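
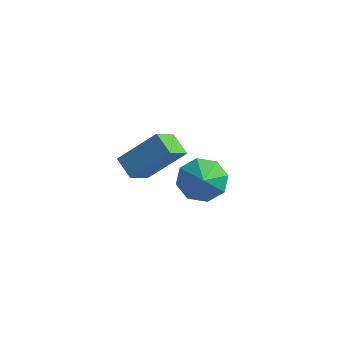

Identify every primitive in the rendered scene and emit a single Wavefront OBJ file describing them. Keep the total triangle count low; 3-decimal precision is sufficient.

v -4.041 -1.692 -0.138
v -3.999 -2.672 0.518
v -3.042 -0.843 1.066
v -3 -1.823 1.722
v -3.28 -1.957 -0.582
v -3.238 -2.937 0.074
v -2.281 -1.108 0.622
v -2.239 -2.088 1.278
v -3.697 1.704 -3.275
v -3.036 2.372 -3.14
v -3.143 1.016 -2.585
v -3.579 2.417 -2.659
v -4.192 2.044 -2.539
v -4.514 1.471 -2.85
v -4.358 1.035 -3.41
v -3.814 0.99 -3.891
v -3.202 1.363 -4.011
v -2.879 1.936 -3.7
f 2 4 1
f 5 2 1
f 1 4 3
f 3 5 1
f 2 8 4
f 6 2 5
f 6 8 2
f 4 8 3
f 7 5 3
f 3 8 7
f 7 6 5
f 8 6 7
f 10 9 12
f 10 12 11
f 12 9 13
f 12 13 11
f 13 9 14
f 13 14 11
f 14 9 15
f 14 15 11
f 15 9 16
f 15 16 11
f 16 9 17
f 16 17 11
f 17 9 18
f 17 18 11
f 18 9 10
f 18 10 11



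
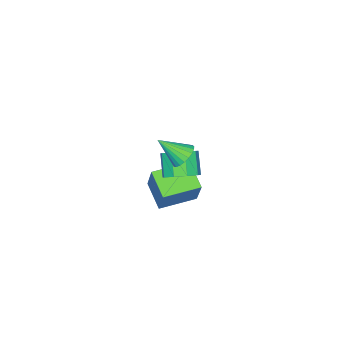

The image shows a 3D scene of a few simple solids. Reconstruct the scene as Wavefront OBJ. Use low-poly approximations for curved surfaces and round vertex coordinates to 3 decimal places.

v -1.486 1.109 -1.282
v -0.751 1.236 -0.796
v -1.34 0.638 0.249
v -2.074 0.511 -0.238
v -1.126 1.712 -0.735
v -1.715 1.113 0.31
v -1.67 1.905 -0.93
v -2.258 1.307 0.115
v -2.127 1.727 -1.29
v -2.715 1.128 -0.245
v -2.284 1.259 -1.646
v -2.872 0.66 -0.601
v -2.068 0.721 -1.832
v -2.656 0.123 -0.788
v -1.579 0.365 -1.761
v -2.168 -0.233 -0.717
v -1.047 0.357 -1.466
v -1.635 -0.241 -0.421
v -0.72 0.701 -1.085
v -1.308 0.103 -0.04
v -4.269 -0.836 -3.858
v -3.554 -0.012 -2.134
v -3.63 0.357 -4.693
v -2.915 1.181 -2.969
v -2.645 -1.841 -4.051
v -1.93 -1.017 -2.327
v -2.006 -0.648 -4.886
v -1.291 0.176 -3.162
v 0.167 2.509 1.845
v 0.695 2.377 1.39
v 0.753 1.511 2.815
v 0.806 2.598 1.55
v 0.807 2.804 1.762
v 0.697 2.959 1.988
v 0.495 3.036 2.189
v 0.237 3.022 2.331
v -0.034 2.919 2.389
v -0.27 2.746 2.353
v -0.43 2.531 2.229
v -0.488 2.313 2.039
v -0.432 2.128 1.815
v -0.273 2.01 1.597
v -0.037 1.978 1.421
v 0.233 2.037 1.319
v 0.492 2.179 1.308
f 2 1 5
f 2 5 3
f 3 5 6
f 3 6 4
f 5 1 7
f 5 7 6
f 6 7 8
f 6 8 4
f 7 1 9
f 7 9 8
f 8 9 10
f 8 10 4
f 9 1 11
f 9 11 10
f 10 11 12
f 10 12 4
f 11 1 13
f 11 13 12
f 12 13 14
f 12 14 4
f 13 1 15
f 13 15 14
f 14 15 16
f 14 16 4
f 15 1 17
f 15 17 16
f 16 17 18
f 16 18 4
f 17 1 19
f 17 19 18
f 18 19 20
f 18 20 4
f 19 1 2
f 19 2 20
f 20 2 3
f 20 3 4
f 22 24 21
f 25 22 21
f 21 24 23
f 23 25 21
f 22 28 24
f 26 22 25
f 26 28 22
f 24 28 23
f 27 25 23
f 23 28 27
f 27 26 25
f 28 26 27
f 30 29 32
f 30 32 31
f 32 29 33
f 32 33 31
f 33 29 34
f 33 34 31
f 34 29 35
f 34 35 31
f 35 29 36
f 35 36 31
f 36 29 37
f 36 37 31
f 37 29 38
f 37 38 31
f 38 29 39
f 38 39 31
f 39 29 40
f 39 40 31
f 40 29 41
f 40 41 31
f 41 29 42
f 41 42 31
f 42 29 43
f 42 43 31
f 43 29 44
f 43 44 31
f 44 29 45
f 44 45 31
f 45 29 30
f 45 30 31



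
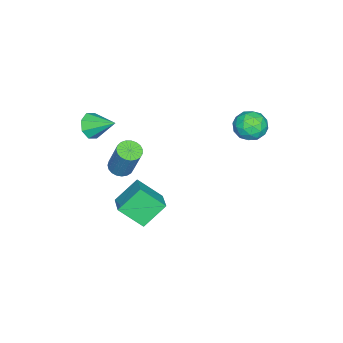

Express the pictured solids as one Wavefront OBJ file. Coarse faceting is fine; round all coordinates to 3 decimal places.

v 3.099 -2.887 -0.977
v 3.67 -2.578 -1.238
v 4.172 -1.824 0.756
v 3.601 -2.133 1.017
v 3.47 -2.369 -1.266
v 3.972 -1.615 0.727
v 3.205 -2.249 -1.245
v 3.708 -1.495 0.749
v 2.922 -2.24 -1.177
v 3.425 -1.486 0.816
v 2.67 -2.343 -1.075
v 3.172 -1.588 0.919
v 2.492 -2.54 -0.955
v 2.994 -1.785 1.038
v 2.418 -2.796 -0.84
v 2.921 -2.042 1.154
v 2.463 -3.069 -0.748
v 2.965 -2.315 1.246
v 2.617 -3.31 -0.695
v 3.12 -2.556 1.298
v 2.855 -3.478 -0.692
v 3.357 -2.724 1.302
v 3.135 -3.544 -0.737
v 3.637 -2.79 1.256
v 3.408 -3.496 -0.824
v 3.911 -2.742 1.169
v 3.628 -3.343 -0.938
v 4.131 -2.589 1.056
v 3.757 -3.111 -1.058
v 4.259 -2.357 0.936
v 3.772 -2.841 -1.164
v 4.274 -2.086 0.83
v -0.353 3.588 2.729
v 0.007 4.129 1.984
v 0.633 2.391 2.336
v 0.993 2.932 1.591
v 1.183 3.19 2.526
v 0.574 3.93 2.769
v 0.066 2.59 1.551
v -0.543 3.33 1.794
v 0.266 3.512 1.256
v 0.956 3.883 1.858
v -0.316 2.637 2.462
v 0.374 3.008 3.064
v -0.259 3.963 2.391
v 0.899 2.557 1.929
v 1.011 2.709 2.479
v 1.223 3.026 2.041
v 0.074 3.847 2.852
v 0.285 4.164 2.414
v 0.976 3.613 2.733
v 0.355 2.356 1.906
v 0.566 2.673 1.468
v -0.583 3.494 2.279
v -0.371 3.811 1.841
v -0.336 2.907 1.587
v 0.104 3.919 1.525
v 0.683 3.215 1.294
v 0.139 3.014 1.271
v -0.219 3.449 1.414
v 0.51 4.137 1.879
v 1.089 3.433 1.648
v 1.201 3.585 2.198
v 0.843 4.02 2.34
v 0.662 3.774 1.451
v -0.449 3.087 2.672
v 0.13 2.383 2.441
v -0.203 2.5 1.98
v -0.561 2.935 2.122
v -0.043 3.305 3.026
v 0.536 2.601 2.795
v 0.859 3.071 2.906
v 0.501 3.506 3.049
v -0.022 2.746 2.869
v 3.635 -4.235 2.378
v 3.862 -3.855 1.652
v 3.785 -2.825 3.162
v 3.219 -3.841 1.75
v 2.82 -4.058 2.215
v 2.898 -4.378 2.776
v 3.408 -4.615 3.103
v 4.051 -4.628 3.006
v 4.451 -4.412 2.54
v 4.372 -4.091 1.979
v 1.64 -1.125 -4.151
v 1.93 -2.469 -2.943
v 2.918 -0.391 -3.641
v 3.208 -1.734 -2.432
v 2.632 -2.006 -5.368
v 2.922 -3.349 -4.159
v 3.91 -1.271 -4.857
v 4.2 -2.615 -3.649
f 2 1 5
f 2 5 3
f 3 5 6
f 3 6 4
f 5 1 7
f 5 7 6
f 6 7 8
f 6 8 4
f 7 1 9
f 7 9 8
f 8 9 10
f 8 10 4
f 9 1 11
f 9 11 10
f 10 11 12
f 10 12 4
f 11 1 13
f 11 13 12
f 12 13 14
f 12 14 4
f 13 1 15
f 13 15 14
f 14 15 16
f 14 16 4
f 15 1 17
f 15 17 16
f 16 17 18
f 16 18 4
f 17 1 19
f 17 19 18
f 18 19 20
f 18 20 4
f 19 1 21
f 19 21 20
f 20 21 22
f 20 22 4
f 21 1 23
f 21 23 22
f 22 23 24
f 22 24 4
f 23 1 25
f 23 25 24
f 24 25 26
f 24 26 4
f 25 1 27
f 25 27 26
f 26 27 28
f 26 28 4
f 27 1 29
f 27 29 28
f 28 29 30
f 28 30 4
f 29 1 31
f 29 31 30
f 30 31 32
f 30 32 4
f 31 1 2
f 31 2 32
f 32 2 3
f 32 3 4
f 33 70 49
f 70 44 73
f 49 73 38
f 70 73 49
f 33 49 45
f 49 38 50
f 45 50 34
f 49 50 45
f 33 45 54
f 45 34 55
f 54 55 40
f 45 55 54
f 33 54 66
f 54 40 69
f 66 69 43
f 54 69 66
f 33 66 70
f 66 43 74
f 70 74 44
f 66 74 70
f 34 50 61
f 50 38 64
f 61 64 42
f 50 64 61
f 38 73 51
f 73 44 72
f 51 72 37
f 73 72 51
f 44 74 71
f 74 43 67
f 71 67 35
f 74 67 71
f 43 69 68
f 69 40 56
f 68 56 39
f 69 56 68
f 40 55 60
f 55 34 57
f 60 57 41
f 55 57 60
f 36 62 48
f 62 42 63
f 48 63 37
f 62 63 48
f 36 48 46
f 48 37 47
f 46 47 35
f 48 47 46
f 36 46 53
f 46 35 52
f 53 52 39
f 46 52 53
f 36 53 58
f 53 39 59
f 58 59 41
f 53 59 58
f 36 58 62
f 58 41 65
f 62 65 42
f 58 65 62
f 37 63 51
f 63 42 64
f 51 64 38
f 63 64 51
f 35 47 71
f 47 37 72
f 71 72 44
f 47 72 71
f 39 52 68
f 52 35 67
f 68 67 43
f 52 67 68
f 41 59 60
f 59 39 56
f 60 56 40
f 59 56 60
f 42 65 61
f 65 41 57
f 61 57 34
f 65 57 61
f 76 75 78
f 76 78 77
f 78 75 79
f 78 79 77
f 79 75 80
f 79 80 77
f 80 75 81
f 80 81 77
f 81 75 82
f 81 82 77
f 82 75 83
f 82 83 77
f 83 75 84
f 83 84 77
f 84 75 76
f 84 76 77
f 86 88 85
f 89 86 85
f 85 88 87
f 87 89 85
f 86 92 88
f 90 86 89
f 90 92 86
f 88 92 87
f 91 89 87
f 87 92 91
f 91 90 89
f 92 90 91



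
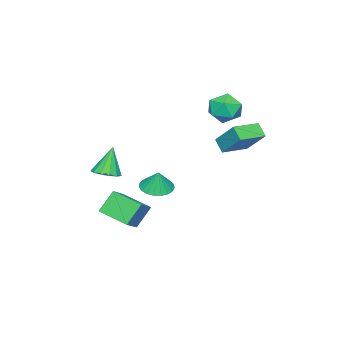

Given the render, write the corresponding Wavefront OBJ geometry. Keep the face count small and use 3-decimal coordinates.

v 1.145 -1.395 -3.878
v 0.299 -1.063 -2.684
v 1.159 0.36 -4.356
v 0.314 0.693 -3.162
v 2.326 -1.193 -3.098
v 1.481 -0.86 -1.904
v 2.341 0.563 -3.576
v 1.495 0.895 -2.382
v 0.693 1.305 -1.297
v 1.274 1.96 -1.546
v 0.907 1.555 -0.143
v 0.946 2.149 -1.526
v 0.575 2.191 -1.467
v 0.224 2.081 -1.378
v -0.046 1.836 -1.275
v -0.187 1.499 -1.176
v -0.177 1.129 -1.098
v -0.016 0.789 -1.055
v 0.268 0.539 -1.053
v 0.625 0.421 -1.093
v 0.994 0.456 -1.169
v 1.311 0.638 -1.267
v 1.521 0.935 -1.37
v 1.589 1.296 -1.46
v 1.501 1.659 -1.523
v -3.674 3.632 2.659
v -2.668 3.725 2.95
v -3.792 2.175 3.53
v -2.786 2.268 3.821
v -3.507 2.933 4.201
v -3.434 3.833 3.662
v -3.026 2.067 2.818
v -2.953 2.967 2.279
v -2.268 2.757 3.048
v -2.565 3.293 3.903
v -3.895 2.607 2.577
v -4.192 3.143 3.432
v -3.826 3.946 0.322
v -4.136 3.332 0.977
v -3.486 5.234 1.691
v -3.796 4.619 2.346
v -2.304 3.361 0.494
v -2.614 2.746 1.149
v -1.964 4.648 1.863
v -2.274 4.034 2.518
v 3.113 -0.119 0.283
v 3.56 -0.761 0.453
v 2.547 -0.081 1.917
v 3.819 -0.401 0.534
v 3.854 0.048 0.536
v 3.654 0.445 0.457
v 3.282 0.662 0.323
v 2.857 0.631 0.176
v 2.513 0.362 0.064
v 2.36 -0.06 0.02
v 2.446 -0.5 0.061
v 2.744 -0.82 0.171
v 3.159 -0.917 0.318
f 2 4 1
f 5 2 1
f 1 4 3
f 3 5 1
f 2 8 4
f 6 2 5
f 6 8 2
f 4 8 3
f 7 5 3
f 3 8 7
f 7 6 5
f 8 6 7
f 10 9 12
f 10 12 11
f 12 9 13
f 12 13 11
f 13 9 14
f 13 14 11
f 14 9 15
f 14 15 11
f 15 9 16
f 15 16 11
f 16 9 17
f 16 17 11
f 17 9 18
f 17 18 11
f 18 9 19
f 18 19 11
f 19 9 20
f 19 20 11
f 20 9 21
f 20 21 11
f 21 9 22
f 21 22 11
f 22 9 23
f 22 23 11
f 23 9 24
f 23 24 11
f 24 9 25
f 24 25 11
f 25 9 10
f 25 10 11
f 26 37 31
f 26 31 27
f 26 27 33
f 26 33 36
f 26 36 37
f 27 31 35
f 31 37 30
f 37 36 28
f 36 33 32
f 33 27 34
f 29 35 30
f 29 30 28
f 29 28 32
f 29 32 34
f 29 34 35
f 30 35 31
f 28 30 37
f 32 28 36
f 34 32 33
f 35 34 27
f 39 41 38
f 42 39 38
f 38 41 40
f 40 42 38
f 39 45 41
f 43 39 42
f 43 45 39
f 41 45 40
f 44 42 40
f 40 45 44
f 44 43 42
f 45 43 44
f 47 46 49
f 47 49 48
f 49 46 50
f 49 50 48
f 50 46 51
f 50 51 48
f 51 46 52
f 51 52 48
f 52 46 53
f 52 53 48
f 53 46 54
f 53 54 48
f 54 46 55
f 54 55 48
f 55 46 56
f 55 56 48
f 56 46 57
f 56 57 48
f 57 46 58
f 57 58 48
f 58 46 47
f 58 47 48



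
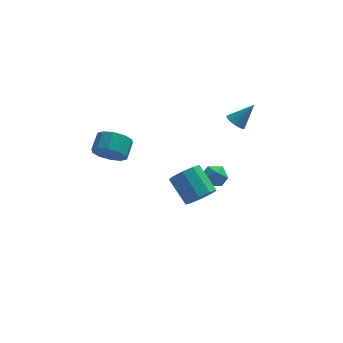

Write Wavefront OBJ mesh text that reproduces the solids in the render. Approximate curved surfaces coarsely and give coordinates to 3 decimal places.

v 1.504 1.075 -2.734
v 2.132 1.475 -2.545
v 2.168 0.025 -2.715
v 2.796 0.425 -2.526
v 2.221 0.352 -2.022
v 1.811 1.001 -2.034
v 2.489 0.499 -3.226
v 2.079 1.148 -3.238
v 2.74 1.119 -2.85
v 2.575 1.028 -2.106
v 1.725 0.472 -3.154
v 1.56 0.381 -2.41
v 1.129 -3.201 -0.855
v 1.853 -3.157 -0.375
v 1.116 -2.035 0.635
v 0.391 -2.079 0.155
v 1.872 -2.752 -0.811
v 1.135 -1.63 0.199
v 1.544 -2.557 -1.267
v 0.806 -1.435 -0.257
v 1.021 -2.663 -1.531
v 0.283 -1.542 -0.521
v 0.548 -3.022 -1.478
v -0.189 -1.9 -0.468
v 0.347 -3.463 -1.134
v -0.39 -2.342 -0.124
v 0.512 -3.783 -0.659
v -0.225 -2.661 0.351
v 0.965 -3.83 -0.276
v 0.228 -2.708 0.734
v 1.495 -3.582 -0.164
v 0.758 -2.461 0.846
v 3.279 1.865 0.68
v 3.637 2.163 0.287
v 4.241 2.155 1.78
v 3.394 2.411 0.435
v 3.107 2.45 0.676
v 2.885 2.265 0.919
v 2.814 1.927 1.071
v 2.92 1.566 1.073
v 3.163 1.318 0.926
v 3.45 1.279 0.685
v 3.672 1.464 0.442
v 3.743 1.802 0.29
v -3.237 -0.889 0.763
v -2.42 -1.301 0.931
v -2.086 -0.423 1.464
v -2.903 -0.011 1.297
v -2.376 -1.016 0.434
v -2.043 -0.138 0.967
v -2.661 -0.682 0.063
v -2.328 0.196 0.596
v -3.166 -0.427 -0.041
v -2.833 0.451 0.492
v -3.698 -0.349 0.163
v -3.365 0.529 0.696
v -4.054 -0.477 0.596
v -3.72 0.401 1.129
v -4.097 -0.762 1.093
v -3.764 0.116 1.626
v -3.812 -1.096 1.464
v -3.479 -0.218 1.997
v -3.307 -1.351 1.568
v -2.974 -0.473 2.101
v -2.775 -1.429 1.364
v -2.442 -0.551 1.897
f 1 12 6
f 1 6 2
f 1 2 8
f 1 8 11
f 1 11 12
f 2 6 10
f 6 12 5
f 12 11 3
f 11 8 7
f 8 2 9
f 4 10 5
f 4 5 3
f 4 3 7
f 4 7 9
f 4 9 10
f 5 10 6
f 3 5 12
f 7 3 11
f 9 7 8
f 10 9 2
f 14 13 17
f 14 17 15
f 15 17 18
f 15 18 16
f 17 13 19
f 17 19 18
f 18 19 20
f 18 20 16
f 19 13 21
f 19 21 20
f 20 21 22
f 20 22 16
f 21 13 23
f 21 23 22
f 22 23 24
f 22 24 16
f 23 13 25
f 23 25 24
f 24 25 26
f 24 26 16
f 25 13 27
f 25 27 26
f 26 27 28
f 26 28 16
f 27 13 29
f 27 29 28
f 28 29 30
f 28 30 16
f 29 13 31
f 29 31 30
f 30 31 32
f 30 32 16
f 31 13 14
f 31 14 32
f 32 14 15
f 32 15 16
f 34 33 36
f 34 36 35
f 36 33 37
f 36 37 35
f 37 33 38
f 37 38 35
f 38 33 39
f 38 39 35
f 39 33 40
f 39 40 35
f 40 33 41
f 40 41 35
f 41 33 42
f 41 42 35
f 42 33 43
f 42 43 35
f 43 33 44
f 43 44 35
f 44 33 34
f 44 34 35
f 46 45 49
f 46 49 47
f 47 49 50
f 47 50 48
f 49 45 51
f 49 51 50
f 50 51 52
f 50 52 48
f 51 45 53
f 51 53 52
f 52 53 54
f 52 54 48
f 53 45 55
f 53 55 54
f 54 55 56
f 54 56 48
f 55 45 57
f 55 57 56
f 56 57 58
f 56 58 48
f 57 45 59
f 57 59 58
f 58 59 60
f 58 60 48
f 59 45 61
f 59 61 60
f 60 61 62
f 60 62 48
f 61 45 63
f 61 63 62
f 62 63 64
f 62 64 48
f 63 45 65
f 63 65 64
f 64 65 66
f 64 66 48
f 65 45 46
f 65 46 66
f 66 46 47
f 66 47 48



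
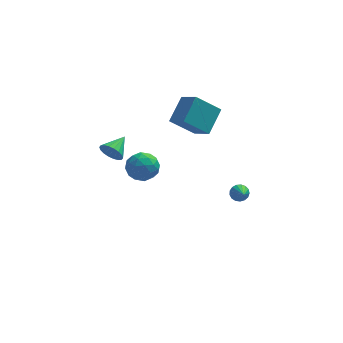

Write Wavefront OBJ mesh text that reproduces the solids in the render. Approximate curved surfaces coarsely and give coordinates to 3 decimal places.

v 3.802 1.191 -4.339
v 4.432 1.257 -4.43
v 4.018 0.129 -3.621
v 4.378 1.418 -4.175
v 4.191 1.528 -3.958
v 3.915 1.56 -3.829
v 3.614 1.507 -3.816
v 3.355 1.382 -3.923
v 3.2 1.213 -4.126
v 3.182 1.039 -4.377
v 3.306 0.9 -4.62
v 3.544 0.827 -4.799
v 3.841 0.838 -4.872
v 4.13 0.929 -4.823
v 4.343 1.081 -4.664
v 0.275 -0.719 4.106
v 1.042 0.733 5.211
v -0.571 0.328 3.317
v 0.197 1.781 4.423
v 1.803 -0.501 2.757
v 2.571 0.952 3.863
v 0.958 0.547 1.969
v 1.725 1.999 3.074
v -4.087 -0.168 0.814
v -3.661 -0.147 0.09
v -3.273 1.048 1.326
v -3.953 0.077 0.021
v -4.271 0.252 0.11
v -4.552 0.344 0.338
v -4.742 0.335 0.66
v -4.801 0.226 1.013
v -4.719 0.039 1.326
v -4.512 -0.189 1.538
v -4.22 -0.413 1.606
v -3.902 -0.588 1.517
v -3.621 -0.68 1.289
v -3.431 -0.671 0.967
v -3.372 -0.562 0.615
v -3.454 -0.375 0.301
v -2.349 -2.206 2.23
v -1.766 -2.478 1.359
v -2.614 -3.902 2.581
v -2.031 -4.174 1.71
v -1.546 -3.727 2.568
v -1.382 -2.678 2.351
v -2.998 -3.702 1.589
v -2.834 -2.653 1.372
v -2.167 -3.402 0.962
v -1.269 -3.417 1.568
v -3.111 -2.963 2.372
v -2.213 -2.978 2.978
v -2.034 -2.193 1.764
v -2.346 -4.187 2.176
v -2.061 -3.924 2.681
v -1.718 -4.084 2.169
v -1.808 -2.311 2.347
v -1.465 -2.471 1.835
v -1.336 -3.205 2.546
v -2.915 -3.909 2.105
v -2.572 -4.069 1.593
v -2.662 -2.296 1.771
v -2.319 -2.456 1.259
v -3.044 -3.175 1.394
v -1.927 -2.896 1.018
v -2.083 -3.893 1.225
v -2.652 -3.615 1.154
v -2.555 -2.999 1.026
v -1.4 -2.905 1.374
v -1.556 -3.902 1.581
v -1.27 -3.639 2.085
v -1.174 -3.023 1.958
v -1.636 -3.448 1.141
v -2.824 -2.478 2.359
v -2.98 -3.475 2.566
v -3.206 -3.357 1.982
v -3.11 -2.741 1.855
v -2.297 -2.487 2.715
v -2.453 -3.484 2.922
v -1.825 -3.381 2.914
v -1.728 -2.765 2.786
v -2.744 -2.932 2.799
f 2 1 4
f 2 4 3
f 4 1 5
f 4 5 3
f 5 1 6
f 5 6 3
f 6 1 7
f 6 7 3
f 7 1 8
f 7 8 3
f 8 1 9
f 8 9 3
f 9 1 10
f 9 10 3
f 10 1 11
f 10 11 3
f 11 1 12
f 11 12 3
f 12 1 13
f 12 13 3
f 13 1 14
f 13 14 3
f 14 1 15
f 14 15 3
f 15 1 2
f 15 2 3
f 17 19 16
f 20 17 16
f 16 19 18
f 18 20 16
f 17 23 19
f 21 17 20
f 21 23 17
f 19 23 18
f 22 20 18
f 18 23 22
f 22 21 20
f 23 21 22
f 25 24 27
f 25 27 26
f 27 24 28
f 27 28 26
f 28 24 29
f 28 29 26
f 29 24 30
f 29 30 26
f 30 24 31
f 30 31 26
f 31 24 32
f 31 32 26
f 32 24 33
f 32 33 26
f 33 24 34
f 33 34 26
f 34 24 35
f 34 35 26
f 35 24 36
f 35 36 26
f 36 24 37
f 36 37 26
f 37 24 38
f 37 38 26
f 38 24 39
f 38 39 26
f 39 24 25
f 39 25 26
f 40 77 56
f 77 51 80
f 56 80 45
f 77 80 56
f 40 56 52
f 56 45 57
f 52 57 41
f 56 57 52
f 40 52 61
f 52 41 62
f 61 62 47
f 52 62 61
f 40 61 73
f 61 47 76
f 73 76 50
f 61 76 73
f 40 73 77
f 73 50 81
f 77 81 51
f 73 81 77
f 41 57 68
f 57 45 71
f 68 71 49
f 57 71 68
f 45 80 58
f 80 51 79
f 58 79 44
f 80 79 58
f 51 81 78
f 81 50 74
f 78 74 42
f 81 74 78
f 50 76 75
f 76 47 63
f 75 63 46
f 76 63 75
f 47 62 67
f 62 41 64
f 67 64 48
f 62 64 67
f 43 69 55
f 69 49 70
f 55 70 44
f 69 70 55
f 43 55 53
f 55 44 54
f 53 54 42
f 55 54 53
f 43 53 60
f 53 42 59
f 60 59 46
f 53 59 60
f 43 60 65
f 60 46 66
f 65 66 48
f 60 66 65
f 43 65 69
f 65 48 72
f 69 72 49
f 65 72 69
f 44 70 58
f 70 49 71
f 58 71 45
f 70 71 58
f 42 54 78
f 54 44 79
f 78 79 51
f 54 79 78
f 46 59 75
f 59 42 74
f 75 74 50
f 59 74 75
f 48 66 67
f 66 46 63
f 67 63 47
f 66 63 67
f 49 72 68
f 72 48 64
f 68 64 41
f 72 64 68



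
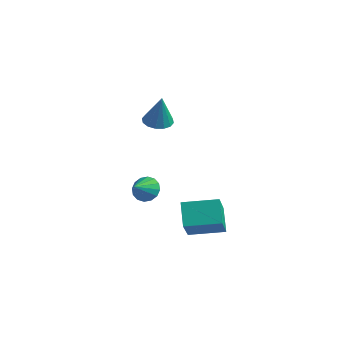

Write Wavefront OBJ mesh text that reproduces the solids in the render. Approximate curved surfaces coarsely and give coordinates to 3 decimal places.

v -0.533 1.391 1.851
v 0.039 1.951 1.727
v 0.093 1.149 3.649
v -0.292 2.164 1.871
v -0.688 2.17 2.01
v -1.042 1.967 2.105
v -1.26 1.61 2.133
v -1.283 1.194 2.085
v -1.105 0.831 1.974
v -0.774 0.618 1.83
v -0.378 0.612 1.692
v -0.024 0.815 1.596
v 0.194 1.172 1.568
v 0.217 1.588 1.616
v -1.24 1.167 -3.175
v -0.704 1.593 -2.706
v -0.92 0.113 -2.585
v -1.074 1.602 -2.488
v -1.489 1.495 -2.455
v -1.837 1.3 -2.614
v -2.025 1.07 -2.924
v -2.003 0.865 -3.301
v -1.776 0.741 -3.645
v -1.406 0.732 -3.862
v -0.991 0.839 -3.896
v -0.643 1.034 -3.736
v -0.455 1.265 -3.427
v -0.477 1.469 -3.049
v 3.006 0.38 -4.646
v 2.16 0.937 -3.472
v 4.271 1.776 -4.396
v 3.425 2.332 -3.222
v 4.095 -0.852 -3.278
v 3.249 -0.296 -2.104
v 5.36 0.543 -3.028
v 4.514 1.1 -1.854
f 2 1 4
f 2 4 3
f 4 1 5
f 4 5 3
f 5 1 6
f 5 6 3
f 6 1 7
f 6 7 3
f 7 1 8
f 7 8 3
f 8 1 9
f 8 9 3
f 9 1 10
f 9 10 3
f 10 1 11
f 10 11 3
f 11 1 12
f 11 12 3
f 12 1 13
f 12 13 3
f 13 1 14
f 13 14 3
f 14 1 2
f 14 2 3
f 16 15 18
f 16 18 17
f 18 15 19
f 18 19 17
f 19 15 20
f 19 20 17
f 20 15 21
f 20 21 17
f 21 15 22
f 21 22 17
f 22 15 23
f 22 23 17
f 23 15 24
f 23 24 17
f 24 15 25
f 24 25 17
f 25 15 26
f 25 26 17
f 26 15 27
f 26 27 17
f 27 15 28
f 27 28 17
f 28 15 16
f 28 16 17
f 30 32 29
f 33 30 29
f 29 32 31
f 31 33 29
f 30 36 32
f 34 30 33
f 34 36 30
f 32 36 31
f 35 33 31
f 31 36 35
f 35 34 33
f 36 34 35



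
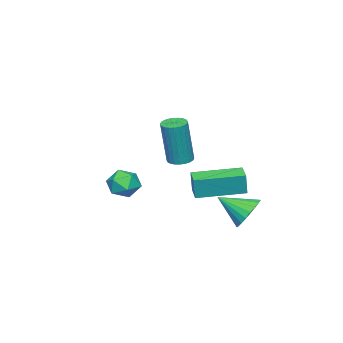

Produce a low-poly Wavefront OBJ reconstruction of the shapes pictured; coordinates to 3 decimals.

v -1.698 2.517 -2.367
v -1.242 2.266 -3.001
v -1.282 1.363 -1.613
v -1.022 2.46 -2.828
v -0.918 2.663 -2.574
v -0.949 2.841 -2.285
v -1.109 2.963 -2.01
v -1.372 3.007 -1.797
v -1.69 2.968 -1.682
v -2.01 2.85 -1.686
v -2.276 2.674 -1.808
v -2.442 2.472 -2.026
v -2.479 2.277 -2.304
v -2.381 2.124 -2.592
v -2.165 2.038 -2.842
v -1.868 2.036 -3.009
v -1.542 2.116 -3.066
v -1.067 -2.007 -1.674
v -0.727 -2.246 -1.028
v -0.913 -3.134 -2.172
v -0.573 -3.373 -1.526
v -1.324 -3.213 -1.528
v -1.419 -2.516 -1.22
v -0.221 -2.864 -1.98
v -0.316 -2.167 -1.672
v -0.204 -2.775 -1.217
v -0.886 -2.991 -0.938
v -0.754 -2.389 -2.262
v -1.436 -2.605 -1.983
v -1.289 2.519 -0.701
v -1.136 2.543 0.257
v -0.672 3.048 -0.813
v -0.519 3.073 0.145
v -0.021 1.007 -0.865
v 0.132 1.032 0.093
v 0.596 1.537 -0.977
v 0.749 1.561 -0.019
v 0.241 0.649 0.736
v 0.739 0.531 0.643
v 1.097 0.472 2.631
v 0.599 0.591 2.724
v 0.747 0.733 0.648
v 1.104 0.675 2.635
v 0.677 0.923 0.666
v 1.035 0.865 2.653
v 0.542 1.071 0.695
v 0.9 1.013 2.682
v 0.36 1.155 0.73
v 0.718 1.097 2.717
v 0.161 1.162 0.766
v 0.519 1.104 2.753
v -0.026 1.091 0.798
v 0.331 1.033 2.785
v -0.173 0.952 0.82
v 0.185 0.894 2.807
v -0.257 0.768 0.829
v 0.101 0.709 2.817
v -0.264 0.565 0.825
v 0.093 0.507 2.812
v -0.195 0.375 0.807
v 0.163 0.317 2.794
v -0.06 0.227 0.778
v 0.298 0.169 2.765
v 0.122 0.143 0.743
v 0.48 0.085 2.73
v 0.321 0.136 0.707
v 0.679 0.078 2.694
v 0.509 0.207 0.675
v 0.866 0.149 2.662
v 0.655 0.346 0.653
v 1.013 0.288 2.64
f 2 1 4
f 2 4 3
f 4 1 5
f 4 5 3
f 5 1 6
f 5 6 3
f 6 1 7
f 6 7 3
f 7 1 8
f 7 8 3
f 8 1 9
f 8 9 3
f 9 1 10
f 9 10 3
f 10 1 11
f 10 11 3
f 11 1 12
f 11 12 3
f 12 1 13
f 12 13 3
f 13 1 14
f 13 14 3
f 14 1 15
f 14 15 3
f 15 1 16
f 15 16 3
f 16 1 17
f 16 17 3
f 17 1 2
f 17 2 3
f 18 29 23
f 18 23 19
f 18 19 25
f 18 25 28
f 18 28 29
f 19 23 27
f 23 29 22
f 29 28 20
f 28 25 24
f 25 19 26
f 21 27 22
f 21 22 20
f 21 20 24
f 21 24 26
f 21 26 27
f 22 27 23
f 20 22 29
f 24 20 28
f 26 24 25
f 27 26 19
f 31 33 30
f 34 31 30
f 30 33 32
f 32 34 30
f 31 37 33
f 35 31 34
f 35 37 31
f 33 37 32
f 36 34 32
f 32 37 36
f 36 35 34
f 37 35 36
f 39 38 42
f 39 42 40
f 40 42 43
f 40 43 41
f 42 38 44
f 42 44 43
f 43 44 45
f 43 45 41
f 44 38 46
f 44 46 45
f 45 46 47
f 45 47 41
f 46 38 48
f 46 48 47
f 47 48 49
f 47 49 41
f 48 38 50
f 48 50 49
f 49 50 51
f 49 51 41
f 50 38 52
f 50 52 51
f 51 52 53
f 51 53 41
f 52 38 54
f 52 54 53
f 53 54 55
f 53 55 41
f 54 38 56
f 54 56 55
f 55 56 57
f 55 57 41
f 56 38 58
f 56 58 57
f 57 58 59
f 57 59 41
f 58 38 60
f 58 60 59
f 59 60 61
f 59 61 41
f 60 38 62
f 60 62 61
f 61 62 63
f 61 63 41
f 62 38 64
f 62 64 63
f 63 64 65
f 63 65 41
f 64 38 66
f 64 66 65
f 65 66 67
f 65 67 41
f 66 38 68
f 66 68 67
f 67 68 69
f 67 69 41
f 68 38 70
f 68 70 69
f 69 70 71
f 69 71 41
f 70 38 39
f 70 39 71
f 71 39 40
f 71 40 41



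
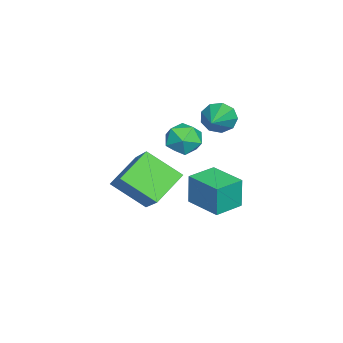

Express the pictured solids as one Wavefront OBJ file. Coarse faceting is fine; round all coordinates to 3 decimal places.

v -0.94 -0.696 1.962
v -0.67 -1.05 1.309
v 0.94 -0.624 2.698
v -0.665 -0.513 1.244
v -0.789 -0.062 1.515
v -0.983 0.092 1.995
v -1.157 -0.122 2.459
v -1.229 -0.605 2.691
v -1.166 -1.13 2.582
v -0.997 -1.452 2.182
v -0.801 -1.42 1.679
v -2.11 -1.141 -3.367
v -2.149 -1.14 -1.827
v -1.084 0.288 -3.342
v -1.123 0.29 -1.803
v -0.957 -1.97 -3.337
v -0.996 -1.968 -1.798
v 0.069 -0.54 -3.313
v 0.03 -0.539 -1.773
v 2.455 -0.892 2.049
v 2.937 -0.574 2.704
v 2.403 -2.146 2.696
v 2.885 -1.828 3.351
v 2.066 -1.549 3.237
v 2.098 -0.774 2.837
v 3.242 -1.946 2.563
v 3.274 -1.171 2.163
v 3.423 -1.226 3.021
v 2.697 -0.981 3.438
v 2.643 -1.739 1.962
v 1.917 -1.494 2.379
v 1.546 -3.6 0.657
v 2.94 -2.8 1.945
v 1.672 -2.089 -0.419
v 3.066 -1.288 0.868
v 2.814 -4.352 -0.248
v 4.208 -3.551 1.039
v 2.94 -2.84 -1.325
v 4.334 -2.04 -0.037
f 2 1 4
f 2 4 3
f 4 1 5
f 4 5 3
f 5 1 6
f 5 6 3
f 6 1 7
f 6 7 3
f 7 1 8
f 7 8 3
f 8 1 9
f 8 9 3
f 9 1 10
f 9 10 3
f 10 1 11
f 10 11 3
f 11 1 2
f 11 2 3
f 13 15 12
f 16 13 12
f 12 15 14
f 14 16 12
f 13 19 15
f 17 13 16
f 17 19 13
f 15 19 14
f 18 16 14
f 14 19 18
f 18 17 16
f 19 17 18
f 20 31 25
f 20 25 21
f 20 21 27
f 20 27 30
f 20 30 31
f 21 25 29
f 25 31 24
f 31 30 22
f 30 27 26
f 27 21 28
f 23 29 24
f 23 24 22
f 23 22 26
f 23 26 28
f 23 28 29
f 24 29 25
f 22 24 31
f 26 22 30
f 28 26 27
f 29 28 21
f 33 35 32
f 36 33 32
f 32 35 34
f 34 36 32
f 33 39 35
f 37 33 36
f 37 39 33
f 35 39 34
f 38 36 34
f 34 39 38
f 38 37 36
f 39 37 38



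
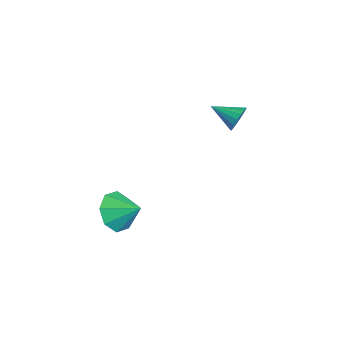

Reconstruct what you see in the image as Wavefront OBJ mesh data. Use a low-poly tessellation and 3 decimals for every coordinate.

v 2.682 -3.3 0.22
v 2.978 -2.848 -0.669
v 3.378 -2.38 0.92
v 2.297 -2.548 -0.386
v 1.841 -2.689 0.251
v 1.879 -3.188 0.87
v 2.387 -3.753 1.108
v 3.068 -4.053 0.826
v 3.523 -3.912 0.188
v 3.486 -3.412 -0.431
v -2.486 2.672 1.589
v -2.1 2.698 2.184
v -3.154 1.528 2.071
v -2.372 2.887 2.256
v -2.671 3.027 2.175
v -2.927 3.086 1.96
v -3.083 3.05 1.659
v -3.101 2.928 1.343
v -2.979 2.746 1.083
v -2.743 2.548 0.939
v -2.449 2.378 0.943
v -2.163 2.276 1.096
v -1.951 2.264 1.361
v -1.862 2.346 1.679
v -1.915 2.502 1.976
f 2 1 4
f 2 4 3
f 4 1 5
f 4 5 3
f 5 1 6
f 5 6 3
f 6 1 7
f 6 7 3
f 7 1 8
f 7 8 3
f 8 1 9
f 8 9 3
f 9 1 10
f 9 10 3
f 10 1 2
f 10 2 3
f 12 11 14
f 12 14 13
f 14 11 15
f 14 15 13
f 15 11 16
f 15 16 13
f 16 11 17
f 16 17 13
f 17 11 18
f 17 18 13
f 18 11 19
f 18 19 13
f 19 11 20
f 19 20 13
f 20 11 21
f 20 21 13
f 21 11 22
f 21 22 13
f 22 11 23
f 22 23 13
f 23 11 24
f 23 24 13
f 24 11 25
f 24 25 13
f 25 11 12
f 25 12 13



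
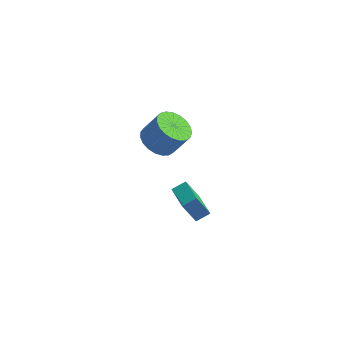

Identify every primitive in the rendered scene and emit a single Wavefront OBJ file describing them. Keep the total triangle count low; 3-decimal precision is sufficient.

v -2.866 -1.558 2.152
v -1.944 -1.5 1.611
v -1.173 -1.105 2.967
v -2.094 -1.162 3.508
v -2.098 -1.084 1.577
v -1.326 -0.689 2.933
v -2.384 -0.75 1.642
v -1.612 -0.354 2.999
v -2.753 -0.555 1.796
v -1.981 -0.16 3.152
v -3.142 -0.534 2.011
v -2.37 -0.138 3.367
v -3.483 -0.689 2.25
v -2.712 -0.294 3.607
v -3.718 -0.995 2.473
v -2.946 -0.6 3.829
v -3.805 -1.398 2.64
v -3.033 -1.003 3.996
v -3.73 -1.829 2.722
v -2.958 -1.434 4.079
v -3.505 -2.213 2.706
v -2.733 -1.817 4.063
v -3.17 -2.483 2.594
v -2.398 -2.088 3.951
v -2.782 -2.594 2.406
v -2.01 -2.198 3.762
v -2.409 -2.525 2.174
v -1.637 -2.13 3.53
v -2.115 -2.289 1.937
v -1.343 -1.894 3.294
v -1.951 -1.927 1.738
v -1.179 -1.531 3.095
v -1.009 -0.737 -4.695
v -1.477 -1.392 -2.974
v -2.227 0.155 -4.687
v -2.695 -0.499 -2.966
v -0.525 -0.081 -4.314
v -0.993 -0.735 -2.593
v -1.743 0.812 -4.306
v -2.211 0.157 -2.585
f 2 1 5
f 2 5 3
f 3 5 6
f 3 6 4
f 5 1 7
f 5 7 6
f 6 7 8
f 6 8 4
f 7 1 9
f 7 9 8
f 8 9 10
f 8 10 4
f 9 1 11
f 9 11 10
f 10 11 12
f 10 12 4
f 11 1 13
f 11 13 12
f 12 13 14
f 12 14 4
f 13 1 15
f 13 15 14
f 14 15 16
f 14 16 4
f 15 1 17
f 15 17 16
f 16 17 18
f 16 18 4
f 17 1 19
f 17 19 18
f 18 19 20
f 18 20 4
f 19 1 21
f 19 21 20
f 20 21 22
f 20 22 4
f 21 1 23
f 21 23 22
f 22 23 24
f 22 24 4
f 23 1 25
f 23 25 24
f 24 25 26
f 24 26 4
f 25 1 27
f 25 27 26
f 26 27 28
f 26 28 4
f 27 1 29
f 27 29 28
f 28 29 30
f 28 30 4
f 29 1 31
f 29 31 30
f 30 31 32
f 30 32 4
f 31 1 2
f 31 2 32
f 32 2 3
f 32 3 4
f 34 36 33
f 37 34 33
f 33 36 35
f 35 37 33
f 34 40 36
f 38 34 37
f 38 40 34
f 36 40 35
f 39 37 35
f 35 40 39
f 39 38 37
f 40 38 39



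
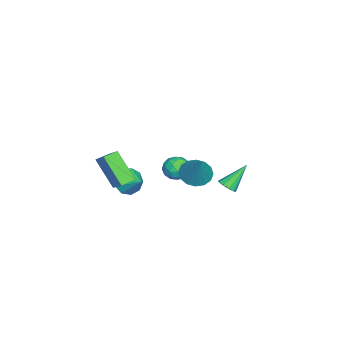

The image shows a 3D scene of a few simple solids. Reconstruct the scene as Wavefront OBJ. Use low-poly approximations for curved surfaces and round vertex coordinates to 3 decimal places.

v 3.453 2.155 2.607
v 4.012 1.469 2.442
v 4.467 2.605 4.173
v 4.197 1.832 2.217
v 4.183 2.282 2.097
v 3.974 2.698 2.113
v 3.624 2.968 2.262
v 3.229 3.02 2.503
v 2.894 2.84 2.771
v 2.708 2.477 2.996
v 2.722 2.027 3.117
v 2.932 1.612 3.101
v 3.281 1.341 2.952
v 3.676 1.289 2.711
v -0.068 -2.244 -1.071
v 0.62 -2.497 -1.593
v 0.708 -1.376 -0.469
v 0.311 -2.036 -1.86
v -0.174 -1.672 -1.758
v -0.611 -1.576 -1.334
v -0.793 -1.792 -0.787
v -0.636 -2.219 -0.373
v -0.213 -2.658 -0.285
v 0.277 -2.903 -0.565
v 0.606 -2.84 -1.082
v 2.989 -1.611 1.067
v 2.267 -2.713 2.612
v 4.221 -0.849 2.186
v 3.499 -1.951 3.731
v 3.521 -2.209 0.889
v 2.799 -3.311 2.434
v 4.753 -1.447 2.008
v 4.031 -2.549 3.553
v -4.156 -0.106 -2.14
v -3.735 0.304 -1.51
v -3.045 -0.924 -2.35
v -2.624 -0.514 -1.72
v -3.296 -1.02 -1.531
v -3.982 -0.515 -1.401
v -2.798 -0.105 -2.459
v -3.484 0.4 -2.329
v -2.895 0.305 -1.707
v -3.203 -0.261 -1.133
v -3.577 -0.359 -2.727
v -3.885 -0.925 -2.153
v -4.043 0.171 -1.806
v -2.737 -0.791 -2.054
v -3.132 -1.088 -1.943
v -2.884 -0.847 -1.572
v -4.188 -0.311 -1.742
v -3.941 -0.07 -1.372
v -3.682 -0.848 -1.384
v -2.839 -0.55 -2.488
v -2.592 -0.309 -2.118
v -3.896 0.227 -2.288
v -3.648 0.468 -1.917
v -3.098 0.228 -2.476
v -3.302 0.412 -1.552
v -2.649 -0.068 -1.675
v -2.751 0.172 -2.11
v -3.155 0.469 -2.033
v -3.483 0.08 -1.215
v -2.83 -0.401 -1.338
v -3.224 -0.698 -1.227
v -3.628 -0.401 -1.151
v -2.989 0.08 -1.33
v -3.95 -0.219 -2.522
v -3.297 -0.7 -2.645
v -3.152 -0.219 -2.709
v -3.556 0.078 -2.633
v -4.131 -0.552 -2.185
v -3.478 -1.032 -2.308
v -3.625 -1.089 -1.827
v -4.029 -0.792 -1.75
v -3.791 -0.7 -2.53
v 0.702 3.283 -0.14
v 1.226 3.478 0.048
v -0.102 4.197 1.16
v 1.099 3.715 -0.197
v 0.821 3.788 -0.421
v 0.497 3.668 -0.537
v 0.251 3.401 -0.501
v 0.178 3.089 -0.327
v 0.304 2.851 -0.082
v 0.583 2.779 0.142
v 0.907 2.899 0.258
v 1.153 3.166 0.222
f 2 1 4
f 2 4 3
f 4 1 5
f 4 5 3
f 5 1 6
f 5 6 3
f 6 1 7
f 6 7 3
f 7 1 8
f 7 8 3
f 8 1 9
f 8 9 3
f 9 1 10
f 9 10 3
f 10 1 11
f 10 11 3
f 11 1 12
f 11 12 3
f 12 1 13
f 12 13 3
f 13 1 14
f 13 14 3
f 14 1 2
f 14 2 3
f 16 15 18
f 16 18 17
f 18 15 19
f 18 19 17
f 19 15 20
f 19 20 17
f 20 15 21
f 20 21 17
f 21 15 22
f 21 22 17
f 22 15 23
f 22 23 17
f 23 15 24
f 23 24 17
f 24 15 25
f 24 25 17
f 25 15 16
f 25 16 17
f 27 29 26
f 30 27 26
f 26 29 28
f 28 30 26
f 27 33 29
f 31 27 30
f 31 33 27
f 29 33 28
f 32 30 28
f 28 33 32
f 32 31 30
f 33 31 32
f 34 71 50
f 71 45 74
f 50 74 39
f 71 74 50
f 34 50 46
f 50 39 51
f 46 51 35
f 50 51 46
f 34 46 55
f 46 35 56
f 55 56 41
f 46 56 55
f 34 55 67
f 55 41 70
f 67 70 44
f 55 70 67
f 34 67 71
f 67 44 75
f 71 75 45
f 67 75 71
f 35 51 62
f 51 39 65
f 62 65 43
f 51 65 62
f 39 74 52
f 74 45 73
f 52 73 38
f 74 73 52
f 45 75 72
f 75 44 68
f 72 68 36
f 75 68 72
f 44 70 69
f 70 41 57
f 69 57 40
f 70 57 69
f 41 56 61
f 56 35 58
f 61 58 42
f 56 58 61
f 37 63 49
f 63 43 64
f 49 64 38
f 63 64 49
f 37 49 47
f 49 38 48
f 47 48 36
f 49 48 47
f 37 47 54
f 47 36 53
f 54 53 40
f 47 53 54
f 37 54 59
f 54 40 60
f 59 60 42
f 54 60 59
f 37 59 63
f 59 42 66
f 63 66 43
f 59 66 63
f 38 64 52
f 64 43 65
f 52 65 39
f 64 65 52
f 36 48 72
f 48 38 73
f 72 73 45
f 48 73 72
f 40 53 69
f 53 36 68
f 69 68 44
f 53 68 69
f 42 60 61
f 60 40 57
f 61 57 41
f 60 57 61
f 43 66 62
f 66 42 58
f 62 58 35
f 66 58 62
f 77 76 79
f 77 79 78
f 79 76 80
f 79 80 78
f 80 76 81
f 80 81 78
f 81 76 82
f 81 82 78
f 82 76 83
f 82 83 78
f 83 76 84
f 83 84 78
f 84 76 85
f 84 85 78
f 85 76 86
f 85 86 78
f 86 76 87
f 86 87 78
f 87 76 77
f 87 77 78



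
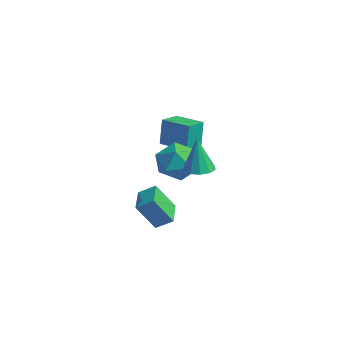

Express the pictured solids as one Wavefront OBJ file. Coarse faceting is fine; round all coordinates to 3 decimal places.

v 0.576 0.075 -0.635
v 1.288 -0.591 -0.24
v -0.668 -1.009 -0.22
v 0.044 -1.675 0.175
v -0.147 -0.761 0.659
v 0.622 -0.091 0.403
v -0.002 -1.509 -0.863
v 0.767 -0.839 -1.119
v 0.93 -1.57 -0.381
v 0.841 -1.107 0.56
v -0.221 -0.493 -1.02
v -0.31 -0.03 -0.079
v -2.92 -0.317 -0.62
v -2.984 -0.185 0.742
v -3.44 0.565 -0.73
v -3.504 0.697 0.632
v -1.696 0.403 -0.632
v -1.76 0.535 0.73
v -2.216 1.285 -0.742
v -2.28 1.417 0.62
v 1.015 -2.063 -3.513
v 0.881 -2.866 -2.265
v -0.167 -1.501 -3.279
v -0.301 -2.304 -2.031
v 1.401 -1.436 -3.069
v 1.267 -2.239 -1.821
v 0.219 -0.874 -2.835
v 0.085 -1.677 -1.587
v 2.724 -0.874 0.371
v 3.093 -1.421 0.348
v 2.696 -0.966 2.049
v 3.344 -1.1 0.369
v 3.358 -0.693 0.392
v 3.129 -0.355 0.406
v 2.746 -0.216 0.408
v 2.354 -0.328 0.395
v 2.103 -0.649 0.374
v 2.09 -1.056 0.351
v 2.318 -1.394 0.336
v 2.701 -1.533 0.335
f 1 12 6
f 1 6 2
f 1 2 8
f 1 8 11
f 1 11 12
f 2 6 10
f 6 12 5
f 12 11 3
f 11 8 7
f 8 2 9
f 4 10 5
f 4 5 3
f 4 3 7
f 4 7 9
f 4 9 10
f 5 10 6
f 3 5 12
f 7 3 11
f 9 7 8
f 10 9 2
f 14 16 13
f 17 14 13
f 13 16 15
f 15 17 13
f 14 20 16
f 18 14 17
f 18 20 14
f 16 20 15
f 19 17 15
f 15 20 19
f 19 18 17
f 20 18 19
f 22 24 21
f 25 22 21
f 21 24 23
f 23 25 21
f 22 28 24
f 26 22 25
f 26 28 22
f 24 28 23
f 27 25 23
f 23 28 27
f 27 26 25
f 28 26 27
f 30 29 32
f 30 32 31
f 32 29 33
f 32 33 31
f 33 29 34
f 33 34 31
f 34 29 35
f 34 35 31
f 35 29 36
f 35 36 31
f 36 29 37
f 36 37 31
f 37 29 38
f 37 38 31
f 38 29 39
f 38 39 31
f 39 29 40
f 39 40 31
f 40 29 30
f 40 30 31



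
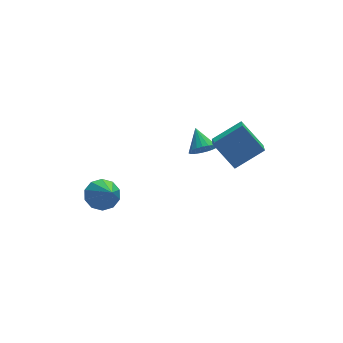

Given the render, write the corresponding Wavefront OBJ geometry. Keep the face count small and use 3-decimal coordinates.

v 2.495 -1.628 2.536
v 3.263 -1.532 2.375
v 2.525 -0.452 3.384
v 3.12 -1.356 2.137
v 2.87 -1.228 1.967
v 2.555 -1.168 1.896
v 2.229 -1.189 1.936
v 1.95 -1.285 2.079
v 1.764 -1.44 2.302
v 1.706 -1.628 2.565
v 1.783 -1.816 2.823
v 1.984 -1.972 3.031
v 2.273 -2.068 3.154
v 2.601 -2.088 3.17
v 2.91 -2.028 3.077
v 3.147 -1.899 2.89
v 3.272 -1.724 2.642
v -2.44 0.299 -1.206
v -2.045 -0.316 -1.889
v -2.42 -1.299 0.246
v -1.58 -0.039 -1.59
v -1.444 0.368 -1.144
v -1.688 0.748 -0.723
v -2.219 0.957 -0.486
v -2.835 0.914 -0.524
v -3.299 0.637 -0.823
v -3.436 0.231 -1.268
v -3.192 -0.149 -1.69
v -2.66 -0.358 -1.927
v 2.213 -3.56 4.53
v 3.83 -3.586 5.508
v 2.836 -1.974 3.542
v 4.453 -1.999 4.52
v 2.987 -4.681 3.22
v 4.604 -4.706 4.198
v 3.61 -3.094 2.232
v 5.227 -3.12 3.21
f 2 1 4
f 2 4 3
f 4 1 5
f 4 5 3
f 5 1 6
f 5 6 3
f 6 1 7
f 6 7 3
f 7 1 8
f 7 8 3
f 8 1 9
f 8 9 3
f 9 1 10
f 9 10 3
f 10 1 11
f 10 11 3
f 11 1 12
f 11 12 3
f 12 1 13
f 12 13 3
f 13 1 14
f 13 14 3
f 14 1 15
f 14 15 3
f 15 1 16
f 15 16 3
f 16 1 17
f 16 17 3
f 17 1 2
f 17 2 3
f 19 18 21
f 19 21 20
f 21 18 22
f 21 22 20
f 22 18 23
f 22 23 20
f 23 18 24
f 23 24 20
f 24 18 25
f 24 25 20
f 25 18 26
f 25 26 20
f 26 18 27
f 26 27 20
f 27 18 28
f 27 28 20
f 28 18 29
f 28 29 20
f 29 18 19
f 29 19 20
f 31 33 30
f 34 31 30
f 30 33 32
f 32 34 30
f 31 37 33
f 35 31 34
f 35 37 31
f 33 37 32
f 36 34 32
f 32 37 36
f 36 35 34
f 37 35 36



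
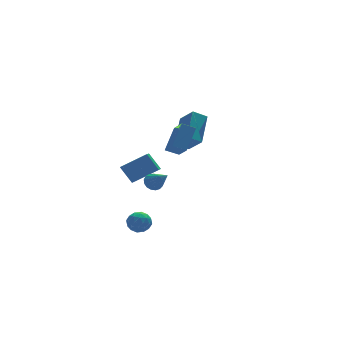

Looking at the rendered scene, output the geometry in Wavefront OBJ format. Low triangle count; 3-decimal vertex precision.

v 1.361 1.243 1.716
v 2.342 2.775 2.935
v 0.974 2.25 0.762
v 1.955 3.782 1.981
v 2.205 1.098 1.219
v 3.186 2.63 2.438
v 1.818 2.105 0.265
v 2.799 3.637 1.484
v -2.015 1.246 -1.333
v -2.46 1.975 -0.34
v -1.411 2.458 -1.954
v -1.857 3.188 -0.961
v -0.503 0.952 -0.439
v -0.949 1.682 0.554
v 0.1 2.165 -1.06
v -0.345 2.894 -0.067
v -1.9 -1.823 0.198
v -1.319 -1.801 0.05
v -1.58 -3.097 1.262
v -1.34 -1.621 0.272
v -1.489 -1.487 0.478
v -1.733 -1.43 0.619
v -2.014 -1.463 0.664
v -2.27 -1.579 0.603
v -2.441 -1.75 0.448
v -2.488 -1.939 0.237
v -2.4 -2.101 0.016
v -2.198 -2.199 -0.162
v -1.927 -2.211 -0.258
v -1.651 -2.134 -0.25
v -1.431 -1.986 -0.139
v -1.345 -2.118 2.712
v -1.403 -3.342 3.611
v -0.461 -1.293 3.892
v -0.518 -2.517 4.791
v -0.622 -2.403 2.369
v -0.679 -3.627 3.268
v 0.263 -1.578 3.549
v 0.205 -2.802 4.448
v -2.651 0.363 -4.215
v -2.111 0.762 -3.823
v -2.009 -0.702 -4.017
v -1.469 -0.303 -3.625
v -2.181 -0.392 -3.325
v -2.578 0.266 -3.447
v -1.542 -0.206 -4.393
v -1.939 0.452 -4.515
v -1.425 0.411 -3.933
v -1.82 0.295 -3.272
v -2.3 -0.235 -4.568
v -2.695 -0.351 -3.907
v -2.438 0.656 -4.036
v -1.682 -0.596 -3.804
v -2.101 -0.648 -3.627
v -1.783 -0.414 -3.396
v -2.712 0.364 -3.815
v -2.394 0.599 -3.585
v -2.435 -0.08 -3.292
v -1.726 -0.539 -4.255
v -1.408 -0.304 -4.025
v -2.337 0.474 -4.444
v -2.019 0.708 -4.213
v -1.685 0.14 -4.548
v -1.717 0.684 -3.87
v -1.339 0.058 -3.754
v -1.383 0.115 -4.206
v -1.616 0.502 -4.277
v -1.949 0.616 -3.482
v -1.571 -0.01 -3.366
v -1.99 -0.062 -3.189
v -2.223 0.324 -3.261
v -1.546 0.409 -3.547
v -2.549 0.07 -4.474
v -2.171 -0.556 -4.358
v -1.897 -0.264 -4.579
v -2.13 0.122 -4.651
v -2.781 0.002 -4.086
v -2.403 -0.624 -3.97
v -2.504 -0.442 -3.563
v -2.737 -0.055 -3.634
v -2.574 -0.349 -4.293
f 2 4 1
f 5 2 1
f 1 4 3
f 3 5 1
f 2 8 4
f 6 2 5
f 6 8 2
f 4 8 3
f 7 5 3
f 3 8 7
f 7 6 5
f 8 6 7
f 10 12 9
f 13 10 9
f 9 12 11
f 11 13 9
f 10 16 12
f 14 10 13
f 14 16 10
f 12 16 11
f 15 13 11
f 11 16 15
f 15 14 13
f 16 14 15
f 18 17 20
f 18 20 19
f 20 17 21
f 20 21 19
f 21 17 22
f 21 22 19
f 22 17 23
f 22 23 19
f 23 17 24
f 23 24 19
f 24 17 25
f 24 25 19
f 25 17 26
f 25 26 19
f 26 17 27
f 26 27 19
f 27 17 28
f 27 28 19
f 28 17 29
f 28 29 19
f 29 17 30
f 29 30 19
f 30 17 31
f 30 31 19
f 31 17 18
f 31 18 19
f 33 35 32
f 36 33 32
f 32 35 34
f 34 36 32
f 33 39 35
f 37 33 36
f 37 39 33
f 35 39 34
f 38 36 34
f 34 39 38
f 38 37 36
f 39 37 38
f 40 77 56
f 77 51 80
f 56 80 45
f 77 80 56
f 40 56 52
f 56 45 57
f 52 57 41
f 56 57 52
f 40 52 61
f 52 41 62
f 61 62 47
f 52 62 61
f 40 61 73
f 61 47 76
f 73 76 50
f 61 76 73
f 40 73 77
f 73 50 81
f 77 81 51
f 73 81 77
f 41 57 68
f 57 45 71
f 68 71 49
f 57 71 68
f 45 80 58
f 80 51 79
f 58 79 44
f 80 79 58
f 51 81 78
f 81 50 74
f 78 74 42
f 81 74 78
f 50 76 75
f 76 47 63
f 75 63 46
f 76 63 75
f 47 62 67
f 62 41 64
f 67 64 48
f 62 64 67
f 43 69 55
f 69 49 70
f 55 70 44
f 69 70 55
f 43 55 53
f 55 44 54
f 53 54 42
f 55 54 53
f 43 53 60
f 53 42 59
f 60 59 46
f 53 59 60
f 43 60 65
f 60 46 66
f 65 66 48
f 60 66 65
f 43 65 69
f 65 48 72
f 69 72 49
f 65 72 69
f 44 70 58
f 70 49 71
f 58 71 45
f 70 71 58
f 42 54 78
f 54 44 79
f 78 79 51
f 54 79 78
f 46 59 75
f 59 42 74
f 75 74 50
f 59 74 75
f 48 66 67
f 66 46 63
f 67 63 47
f 66 63 67
f 49 72 68
f 72 48 64
f 68 64 41
f 72 64 68



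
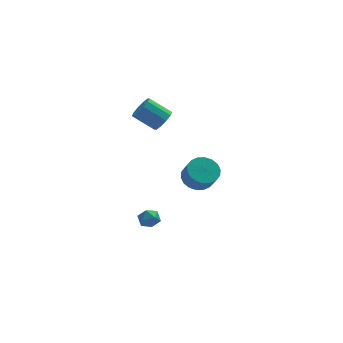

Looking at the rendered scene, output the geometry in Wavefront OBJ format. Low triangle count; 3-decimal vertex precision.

v -2.09 0.945 -3.697
v -1.587 0.81 -4.202
v -2.453 -0.17 -3.758
v -1.95 -0.305 -4.263
v -1.75 -0.172 -3.578
v -1.526 0.517 -3.541
v -2.514 0.123 -4.419
v -2.29 0.812 -4.382
v -1.85 0.301 -4.648
v -1.377 0.119 -4.129
v -2.663 0.521 -3.831
v -2.19 0.339 -3.312
v 0.648 -0.349 -0.265
v 1.26 -0.906 -0.79
v 1.505 -1.608 0.24
v 0.892 -1.051 0.765
v 1.521 -0.592 -0.637
v 1.766 -1.293 0.393
v 1.609 -0.229 -0.411
v 1.854 -0.931 0.619
v 1.507 0.11 -0.156
v 1.751 -0.592 0.874
v 1.234 0.357 0.077
v 1.479 -0.344 1.107
v 0.846 0.465 0.243
v 1.09 -0.236 1.273
v 0.418 0.412 0.308
v 0.662 -0.29 1.338
v 0.035 0.208 0.26
v 0.28 -0.494 1.29
v -0.226 -0.107 0.107
v 0.019 -0.808 1.137
v -0.314 -0.469 -0.119
v -0.069 -1.171 0.911
v -0.211 -0.808 -0.374
v 0.033 -1.51 0.656
v 0.061 -1.056 -0.607
v 0.306 -1.757 0.423
v 0.45 -1.164 -0.773
v 0.694 -1.865 0.257
v 0.878 -1.11 -0.838
v 1.122 -1.812 0.192
v -0.971 1.73 3.263
v -0.496 2.284 3.592
v -1.714 2.763 4.545
v -2.189 2.21 4.217
v -0.721 2.488 3.201
v -1.94 2.967 4.155
v -1.042 2.402 2.835
v -2.26 2.882 3.788
v -1.335 2.06 2.632
v -2.554 2.539 3.586
v -1.489 1.592 2.67
v -2.708 2.071 3.624
v -1.446 1.177 2.935
v -2.664 1.656 3.888
v -1.22 0.973 3.325
v -2.439 1.452 4.279
v -0.9 1.058 3.692
v -2.118 1.538 4.645
v -0.606 1.401 3.894
v -1.825 1.88 4.848
v -0.452 1.869 3.856
v -1.671 2.348 4.81
f 1 12 6
f 1 6 2
f 1 2 8
f 1 8 11
f 1 11 12
f 2 6 10
f 6 12 5
f 12 11 3
f 11 8 7
f 8 2 9
f 4 10 5
f 4 5 3
f 4 3 7
f 4 7 9
f 4 9 10
f 5 10 6
f 3 5 12
f 7 3 11
f 9 7 8
f 10 9 2
f 14 13 17
f 14 17 15
f 15 17 18
f 15 18 16
f 17 13 19
f 17 19 18
f 18 19 20
f 18 20 16
f 19 13 21
f 19 21 20
f 20 21 22
f 20 22 16
f 21 13 23
f 21 23 22
f 22 23 24
f 22 24 16
f 23 13 25
f 23 25 24
f 24 25 26
f 24 26 16
f 25 13 27
f 25 27 26
f 26 27 28
f 26 28 16
f 27 13 29
f 27 29 28
f 28 29 30
f 28 30 16
f 29 13 31
f 29 31 30
f 30 31 32
f 30 32 16
f 31 13 33
f 31 33 32
f 32 33 34
f 32 34 16
f 33 13 35
f 33 35 34
f 34 35 36
f 34 36 16
f 35 13 37
f 35 37 36
f 36 37 38
f 36 38 16
f 37 13 39
f 37 39 38
f 38 39 40
f 38 40 16
f 39 13 41
f 39 41 40
f 40 41 42
f 40 42 16
f 41 13 14
f 41 14 42
f 42 14 15
f 42 15 16
f 44 43 47
f 44 47 45
f 45 47 48
f 45 48 46
f 47 43 49
f 47 49 48
f 48 49 50
f 48 50 46
f 49 43 51
f 49 51 50
f 50 51 52
f 50 52 46
f 51 43 53
f 51 53 52
f 52 53 54
f 52 54 46
f 53 43 55
f 53 55 54
f 54 55 56
f 54 56 46
f 55 43 57
f 55 57 56
f 56 57 58
f 56 58 46
f 57 43 59
f 57 59 58
f 58 59 60
f 58 60 46
f 59 43 61
f 59 61 60
f 60 61 62
f 60 62 46
f 61 43 63
f 61 63 62
f 62 63 64
f 62 64 46
f 63 43 44
f 63 44 64
f 64 44 45
f 64 45 46



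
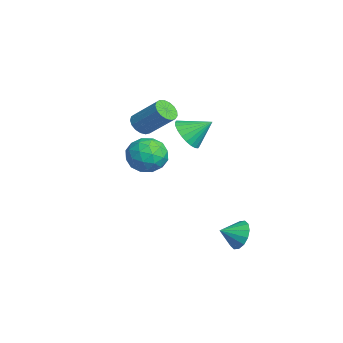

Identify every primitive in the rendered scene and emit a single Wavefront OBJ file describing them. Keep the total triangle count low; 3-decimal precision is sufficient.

v -3.193 -1.006 1.471
v -2.573 -1.404 1.4
v -1.666 -0.231 2.758
v -2.287 0.166 2.829
v -2.539 -1.149 1.157
v -1.632 0.024 2.515
v -2.654 -0.861 0.986
v -1.747 0.311 2.343
v -2.893 -0.607 0.926
v -1.986 0.566 2.283
v -3.201 -0.444 0.99
v -2.294 0.729 2.348
v -3.507 -0.41 1.165
v -2.6 0.763 2.523
v -3.741 -0.512 1.411
v -2.834 0.66 2.768
v -3.85 -0.728 1.67
v -2.943 0.444 3.027
v -3.808 -1.008 1.883
v -2.901 0.165 3.241
v -3.626 -1.287 2.002
v -2.719 -0.114 3.36
v -3.344 -1.502 2
v -2.437 -0.329 3.357
v -3.028 -1.603 1.876
v -2.121 -0.431 3.234
v -2.75 -1.568 1.66
v -1.843 -0.395 3.017
v 2.36 0.382 3.256
v 3.333 0.151 3.256
v 2.64 1.558 4.144
v 3.312 0.389 2.947
v 3.145 0.626 2.686
v 2.859 0.826 2.511
v 2.497 0.958 2.45
v 2.114 1.003 2.511
v 1.769 0.953 2.686
v 1.514 0.816 2.947
v 1.387 0.613 3.256
v 1.409 0.375 3.564
v 1.576 0.138 3.826
v 1.862 -0.062 4
v 2.224 -0.194 4.062
v 2.606 -0.239 4
v 2.952 -0.189 3.826
v 3.207 -0.052 3.564
v 3.62 -1.05 1.753
v 4.358 -1.546 2.424
v 2.282 -1.954 2.556
v 3.02 -2.45 3.227
v 2.814 -1.36 3.336
v 3.64 -0.802 2.839
v 3 -2.698 2.141
v 3.826 -2.14 1.644
v 3.975 -2.565 2.664
v 3.86 -1.738 3.402
v 2.78 -1.762 1.578
v 2.665 -0.935 2.316
v 4.106 -1.219 2.018
v 2.534 -2.281 2.962
v 2.412 -1.641 3.026
v 2.846 -1.933 3.42
v 3.684 -0.781 2.262
v 4.119 -1.073 2.656
v 3.211 -0.964 3.192
v 2.521 -2.427 2.324
v 2.956 -2.719 2.718
v 3.794 -1.567 1.56
v 4.228 -1.859 1.954
v 3.429 -2.536 1.788
v 4.315 -2.109 2.553
v 3.529 -2.641 3.025
v 3.517 -2.786 2.387
v 4.003 -2.458 2.095
v 4.248 -1.624 2.987
v 3.461 -2.155 3.459
v 3.34 -1.514 3.523
v 3.826 -1.186 3.231
v 4.022 -2.222 3.128
v 3.179 -1.345 1.521
v 2.392 -1.876 1.993
v 2.814 -2.314 1.749
v 3.3 -1.986 1.457
v 3.111 -0.859 1.955
v 2.325 -1.391 2.427
v 2.637 -1.042 2.885
v 3.123 -0.714 2.593
v 2.618 -1.278 1.852
v 3.62 2.76 -3.315
v 3.95 2.425 -4.106
v 3.76 1.74 -2.825
v 4.332 2.59 -3.873
v 4.522 2.8 -3.49
v 4.471 2.999 -3.061
v 4.192 3.135 -2.7
v 3.759 3.17 -2.503
v 3.289 3.095 -2.525
v 2.908 2.93 -2.758
v 2.717 2.72 -3.14
v 2.769 2.52 -3.57
v 3.048 2.385 -3.931
v 3.48 2.35 -4.127
f 2 1 5
f 2 5 3
f 3 5 6
f 3 6 4
f 5 1 7
f 5 7 6
f 6 7 8
f 6 8 4
f 7 1 9
f 7 9 8
f 8 9 10
f 8 10 4
f 9 1 11
f 9 11 10
f 10 11 12
f 10 12 4
f 11 1 13
f 11 13 12
f 12 13 14
f 12 14 4
f 13 1 15
f 13 15 14
f 14 15 16
f 14 16 4
f 15 1 17
f 15 17 16
f 16 17 18
f 16 18 4
f 17 1 19
f 17 19 18
f 18 19 20
f 18 20 4
f 19 1 21
f 19 21 20
f 20 21 22
f 20 22 4
f 21 1 23
f 21 23 22
f 22 23 24
f 22 24 4
f 23 1 25
f 23 25 24
f 24 25 26
f 24 26 4
f 25 1 27
f 25 27 26
f 26 27 28
f 26 28 4
f 27 1 2
f 27 2 28
f 28 2 3
f 28 3 4
f 30 29 32
f 30 32 31
f 32 29 33
f 32 33 31
f 33 29 34
f 33 34 31
f 34 29 35
f 34 35 31
f 35 29 36
f 35 36 31
f 36 29 37
f 36 37 31
f 37 29 38
f 37 38 31
f 38 29 39
f 38 39 31
f 39 29 40
f 39 40 31
f 40 29 41
f 40 41 31
f 41 29 42
f 41 42 31
f 42 29 43
f 42 43 31
f 43 29 44
f 43 44 31
f 44 29 45
f 44 45 31
f 45 29 46
f 45 46 31
f 46 29 30
f 46 30 31
f 47 84 63
f 84 58 87
f 63 87 52
f 84 87 63
f 47 63 59
f 63 52 64
f 59 64 48
f 63 64 59
f 47 59 68
f 59 48 69
f 68 69 54
f 59 69 68
f 47 68 80
f 68 54 83
f 80 83 57
f 68 83 80
f 47 80 84
f 80 57 88
f 84 88 58
f 80 88 84
f 48 64 75
f 64 52 78
f 75 78 56
f 64 78 75
f 52 87 65
f 87 58 86
f 65 86 51
f 87 86 65
f 58 88 85
f 88 57 81
f 85 81 49
f 88 81 85
f 57 83 82
f 83 54 70
f 82 70 53
f 83 70 82
f 54 69 74
f 69 48 71
f 74 71 55
f 69 71 74
f 50 76 62
f 76 56 77
f 62 77 51
f 76 77 62
f 50 62 60
f 62 51 61
f 60 61 49
f 62 61 60
f 50 60 67
f 60 49 66
f 67 66 53
f 60 66 67
f 50 67 72
f 67 53 73
f 72 73 55
f 67 73 72
f 50 72 76
f 72 55 79
f 76 79 56
f 72 79 76
f 51 77 65
f 77 56 78
f 65 78 52
f 77 78 65
f 49 61 85
f 61 51 86
f 85 86 58
f 61 86 85
f 53 66 82
f 66 49 81
f 82 81 57
f 66 81 82
f 55 73 74
f 73 53 70
f 74 70 54
f 73 70 74
f 56 79 75
f 79 55 71
f 75 71 48
f 79 71 75
f 90 89 92
f 90 92 91
f 92 89 93
f 92 93 91
f 93 89 94
f 93 94 91
f 94 89 95
f 94 95 91
f 95 89 96
f 95 96 91
f 96 89 97
f 96 97 91
f 97 89 98
f 97 98 91
f 98 89 99
f 98 99 91
f 99 89 100
f 99 100 91
f 100 89 101
f 100 101 91
f 101 89 102
f 101 102 91
f 102 89 90
f 102 90 91



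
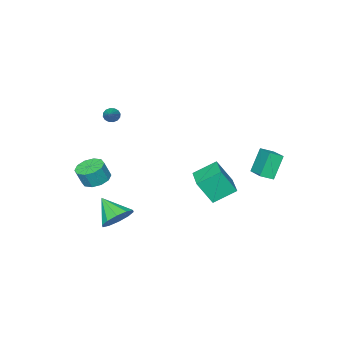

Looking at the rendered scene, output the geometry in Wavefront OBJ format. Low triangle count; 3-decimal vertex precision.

v 2.99 -3.917 -1.966
v 3.735 -3.416 -2.167
v 4.134 -3.562 -1.056
v 3.39 -4.063 -0.854
v 3.333 -3.063 -1.977
v 3.732 -3.209 -0.865
v 2.799 -3.036 -1.782
v 3.198 -3.182 -0.67
v 2.339 -3.346 -1.657
v 2.738 -3.492 -0.545
v 2.127 -3.874 -1.65
v 2.526 -4.019 -0.539
v 2.246 -4.418 -1.764
v 2.645 -4.564 -0.653
v 2.648 -4.771 -1.955
v 3.047 -4.917 -0.843
v 3.182 -4.798 -2.15
v 3.581 -4.944 -1.038
v 3.642 -4.488 -2.275
v 4.041 -4.634 -1.163
v 3.854 -3.961 -2.281
v 4.253 -4.106 -1.17
v -3.688 3.22 -1.114
v -4.54 3.117 0.423
v -2.957 4.727 -0.608
v -3.808 4.624 0.929
v -3.012 2.776 -0.769
v -3.863 2.673 0.768
v -2.28 4.283 -0.263
v -3.132 4.18 1.274
v 3.812 -1.042 -3.735
v 4.372 -0.461 -3.002
v 3.828 -2.458 -2.625
v 3.715 -0.373 -2.88
v 3.096 -0.54 -3.085
v 2.75 -0.899 -3.538
v 2.81 -1.312 -4.067
v 3.253 -1.622 -4.468
v 3.91 -1.711 -4.59
v 4.529 -1.543 -4.385
v 4.875 -1.184 -3.932
v 4.815 -0.771 -3.404
v -2.539 -1.645 -2.644
v -3.773 -0.882 -1.777
v -3.191 -0.943 -4.191
v -4.425 -0.18 -3.324
v -1.335 0.02 -2.396
v -2.569 0.783 -1.529
v -1.987 0.722 -3.943
v -3.221 1.485 -3.076
v 1.705 -3.989 2.874
v 2.002 -4.391 3.016
v 2.755 -2.911 3.726
v 2.106 -4.307 2.782
v 2.102 -4.138 2.573
v 1.992 -3.929 2.444
v 1.804 -3.736 2.431
v 1.591 -3.611 2.536
v 1.407 -3.587 2.732
v 1.304 -3.671 2.965
v 1.308 -3.84 3.175
v 1.418 -4.049 3.303
v 1.605 -4.242 3.317
v 1.819 -4.368 3.212
f 2 1 5
f 2 5 3
f 3 5 6
f 3 6 4
f 5 1 7
f 5 7 6
f 6 7 8
f 6 8 4
f 7 1 9
f 7 9 8
f 8 9 10
f 8 10 4
f 9 1 11
f 9 11 10
f 10 11 12
f 10 12 4
f 11 1 13
f 11 13 12
f 12 13 14
f 12 14 4
f 13 1 15
f 13 15 14
f 14 15 16
f 14 16 4
f 15 1 17
f 15 17 16
f 16 17 18
f 16 18 4
f 17 1 19
f 17 19 18
f 18 19 20
f 18 20 4
f 19 1 21
f 19 21 20
f 20 21 22
f 20 22 4
f 21 1 2
f 21 2 22
f 22 2 3
f 22 3 4
f 24 26 23
f 27 24 23
f 23 26 25
f 25 27 23
f 24 30 26
f 28 24 27
f 28 30 24
f 26 30 25
f 29 27 25
f 25 30 29
f 29 28 27
f 30 28 29
f 32 31 34
f 32 34 33
f 34 31 35
f 34 35 33
f 35 31 36
f 35 36 33
f 36 31 37
f 36 37 33
f 37 31 38
f 37 38 33
f 38 31 39
f 38 39 33
f 39 31 40
f 39 40 33
f 40 31 41
f 40 41 33
f 41 31 42
f 41 42 33
f 42 31 32
f 42 32 33
f 44 46 43
f 47 44 43
f 43 46 45
f 45 47 43
f 44 50 46
f 48 44 47
f 48 50 44
f 46 50 45
f 49 47 45
f 45 50 49
f 49 48 47
f 50 48 49
f 52 51 54
f 52 54 53
f 54 51 55
f 54 55 53
f 55 51 56
f 55 56 53
f 56 51 57
f 56 57 53
f 57 51 58
f 57 58 53
f 58 51 59
f 58 59 53
f 59 51 60
f 59 60 53
f 60 51 61
f 60 61 53
f 61 51 62
f 61 62 53
f 62 51 63
f 62 63 53
f 63 51 64
f 63 64 53
f 64 51 52
f 64 52 53



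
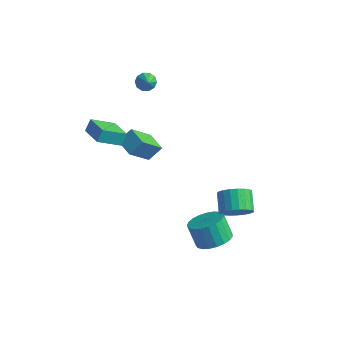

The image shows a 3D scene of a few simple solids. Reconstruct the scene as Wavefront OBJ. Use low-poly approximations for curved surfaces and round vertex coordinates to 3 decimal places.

v 4.246 -0.764 -2.806
v 5.055 -0.506 -2.297
v 4.323 0.423 -1.605
v 3.514 0.164 -2.114
v 5.072 -0.252 -2.62
v 4.34 0.677 -1.928
v 4.947 -0.086 -2.975
v 4.215 0.843 -2.283
v 4.7 -0.037 -3.301
v 3.968 0.891 -2.609
v 4.375 -0.114 -3.542
v 3.643 0.814 -2.85
v 4.027 -0.304 -3.655
v 3.295 0.625 -2.963
v 3.718 -0.573 -3.621
v 2.986 0.355 -2.929
v 3.499 -0.875 -3.447
v 2.767 0.053 -2.755
v 3.41 -1.158 -3.161
v 2.678 -0.23 -2.469
v 3.465 -1.373 -2.814
v 2.734 -0.445 -2.122
v 3.656 -1.483 -2.466
v 2.924 -0.554 -1.774
v 3.948 -1.468 -2.177
v 3.216 -0.54 -1.485
v 4.292 -1.332 -1.996
v 3.56 -0.403 -1.304
v 4.628 -1.097 -1.955
v 3.896 -0.169 -1.263
v 4.898 -0.805 -2.062
v 4.166 0.123 -1.37
v -3.839 2.058 2.572
v -3.31 2.167 2.229
v -3.201 1.402 3.348
v -3.342 2.455 2.499
v -3.564 2.591 2.797
v -3.891 2.524 3.009
v -4.198 2.279 3.054
v -4.368 1.95 2.916
v -4.336 1.662 2.646
v -4.114 1.526 2.348
v -3.787 1.593 2.136
v -3.48 1.838 2.09
v -1.51 -1.05 -0.949
v -1.898 -2.388 0.541
v -2.643 -0.547 -0.793
v -3.032 -1.885 0.698
v -1.088 -0.335 -0.198
v -1.477 -1.673 1.293
v -2.222 0.168 -0.041
v -2.61 -1.17 1.449
v -2.919 -2.831 2.192
v -3.766 -3.923 2.998
v -2.873 -2.362 2.875
v -3.721 -3.453 3.681
v -1.539 -3.587 2.619
v -2.387 -4.678 3.425
v -1.494 -3.117 3.302
v -2.341 -4.209 4.108
v 3.666 -2.117 -4.607
v 4.626 -2.017 -4.079
v 3.893 -1.823 -2.784
v 2.934 -1.923 -3.313
v 4.536 -1.583 -4.195
v 3.803 -1.39 -2.9
v 4.295 -1.243 -4.382
v 3.562 -1.049 -3.088
v 3.946 -1.053 -4.608
v 3.213 -0.859 -3.314
v 3.548 -1.047 -4.834
v 2.815 -0.853 -3.54
v 3.171 -1.226 -5.021
v 2.438 -1.033 -3.727
v 2.879 -1.559 -5.136
v 2.146 -1.366 -3.842
v 2.724 -1.989 -5.16
v 1.991 -1.795 -3.866
v 2.732 -2.441 -5.088
v 1.999 -2.247 -3.794
v 2.901 -2.836 -4.933
v 2.168 -2.643 -3.639
v 3.202 -3.108 -4.722
v 2.47 -2.914 -3.427
v 3.584 -3.207 -4.491
v 2.851 -3.014 -3.196
v 3.98 -3.119 -4.28
v 3.247 -2.925 -2.985
v 4.322 -2.857 -4.125
v 3.589 -2.663 -2.831
v 4.551 -2.467 -4.054
v 3.818 -2.274 -2.76
f 2 1 5
f 2 5 3
f 3 5 6
f 3 6 4
f 5 1 7
f 5 7 6
f 6 7 8
f 6 8 4
f 7 1 9
f 7 9 8
f 8 9 10
f 8 10 4
f 9 1 11
f 9 11 10
f 10 11 12
f 10 12 4
f 11 1 13
f 11 13 12
f 12 13 14
f 12 14 4
f 13 1 15
f 13 15 14
f 14 15 16
f 14 16 4
f 15 1 17
f 15 17 16
f 16 17 18
f 16 18 4
f 17 1 19
f 17 19 18
f 18 19 20
f 18 20 4
f 19 1 21
f 19 21 20
f 20 21 22
f 20 22 4
f 21 1 23
f 21 23 22
f 22 23 24
f 22 24 4
f 23 1 25
f 23 25 24
f 24 25 26
f 24 26 4
f 25 1 27
f 25 27 26
f 26 27 28
f 26 28 4
f 27 1 29
f 27 29 28
f 28 29 30
f 28 30 4
f 29 1 31
f 29 31 30
f 30 31 32
f 30 32 4
f 31 1 2
f 31 2 32
f 32 2 3
f 32 3 4
f 34 33 36
f 34 36 35
f 36 33 37
f 36 37 35
f 37 33 38
f 37 38 35
f 38 33 39
f 38 39 35
f 39 33 40
f 39 40 35
f 40 33 41
f 40 41 35
f 41 33 42
f 41 42 35
f 42 33 43
f 42 43 35
f 43 33 44
f 43 44 35
f 44 33 34
f 44 34 35
f 46 48 45
f 49 46 45
f 45 48 47
f 47 49 45
f 46 52 48
f 50 46 49
f 50 52 46
f 48 52 47
f 51 49 47
f 47 52 51
f 51 50 49
f 52 50 51
f 54 56 53
f 57 54 53
f 53 56 55
f 55 57 53
f 54 60 56
f 58 54 57
f 58 60 54
f 56 60 55
f 59 57 55
f 55 60 59
f 59 58 57
f 60 58 59
f 62 61 65
f 62 65 63
f 63 65 66
f 63 66 64
f 65 61 67
f 65 67 66
f 66 67 68
f 66 68 64
f 67 61 69
f 67 69 68
f 68 69 70
f 68 70 64
f 69 61 71
f 69 71 70
f 70 71 72
f 70 72 64
f 71 61 73
f 71 73 72
f 72 73 74
f 72 74 64
f 73 61 75
f 73 75 74
f 74 75 76
f 74 76 64
f 75 61 77
f 75 77 76
f 76 77 78
f 76 78 64
f 77 61 79
f 77 79 78
f 78 79 80
f 78 80 64
f 79 61 81
f 79 81 80
f 80 81 82
f 80 82 64
f 81 61 83
f 81 83 82
f 82 83 84
f 82 84 64
f 83 61 85
f 83 85 84
f 84 85 86
f 84 86 64
f 85 61 87
f 85 87 86
f 86 87 88
f 86 88 64
f 87 61 89
f 87 89 88
f 88 89 90
f 88 90 64
f 89 61 91
f 89 91 90
f 90 91 92
f 90 92 64
f 91 61 62
f 91 62 92
f 92 62 63
f 92 63 64



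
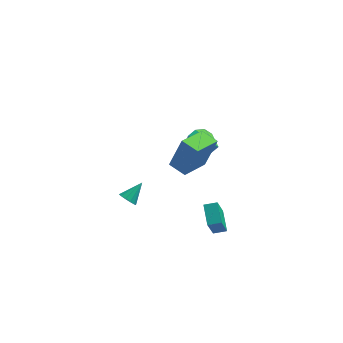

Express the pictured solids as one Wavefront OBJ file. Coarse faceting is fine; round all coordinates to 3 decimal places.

v -2.88 -1.792 -1.205
v -2.444 -2.231 -1.158
v -2.1 -0.928 -0.375
v -2.36 -2.038 -1.437
v -2.441 -1.767 -1.643
v -2.662 -1.505 -1.709
v -2.951 -1.333 -1.616
v -3.218 -1.308 -1.392
v -3.378 -1.436 -1.109
v -3.379 -1.677 -0.856
v -3.222 -1.955 -0.715
v -2.956 -2.181 -0.729
v -2.666 -2.284 -0.894
v 2.102 -1.041 -4.988
v 1.818 -2.027 -3.064
v 1.771 0.244 -4.378
v 1.487 -0.742 -2.455
v 2.913 -0.918 -4.805
v 2.629 -1.904 -2.882
v 2.582 0.367 -4.196
v 2.298 -0.619 -2.272
v 0.998 2.91 -0.184
v 1.848 3.461 -0.527
v 2.162 1.73 0.804
v 1.644 3.734 0.039
v 1.192 3.692 0.521
v 0.667 3.351 0.733
v 0.268 2.842 0.595
v 0.147 2.359 0.16
v 0.352 2.087 -0.407
v 0.803 2.129 -0.888
v 1.329 2.47 -1.101
v 1.728 2.979 -0.963
v 0.554 -2.877 2.679
v 1.242 -2.553 4.647
v -0.397 -2.214 2.902
v 0.292 -1.89 4.87
v 1.568 -1.21 2.05
v 2.257 -0.886 4.018
v 0.618 -0.547 2.273
v 1.306 -0.223 4.241
f 2 1 4
f 2 4 3
f 4 1 5
f 4 5 3
f 5 1 6
f 5 6 3
f 6 1 7
f 6 7 3
f 7 1 8
f 7 8 3
f 8 1 9
f 8 9 3
f 9 1 10
f 9 10 3
f 10 1 11
f 10 11 3
f 11 1 12
f 11 12 3
f 12 1 13
f 12 13 3
f 13 1 2
f 13 2 3
f 15 17 14
f 18 15 14
f 14 17 16
f 16 18 14
f 15 21 17
f 19 15 18
f 19 21 15
f 17 21 16
f 20 18 16
f 16 21 20
f 20 19 18
f 21 19 20
f 23 22 25
f 23 25 24
f 25 22 26
f 25 26 24
f 26 22 27
f 26 27 24
f 27 22 28
f 27 28 24
f 28 22 29
f 28 29 24
f 29 22 30
f 29 30 24
f 30 22 31
f 30 31 24
f 31 22 32
f 31 32 24
f 32 22 33
f 32 33 24
f 33 22 23
f 33 23 24
f 35 37 34
f 38 35 34
f 34 37 36
f 36 38 34
f 35 41 37
f 39 35 38
f 39 41 35
f 37 41 36
f 40 38 36
f 36 41 40
f 40 39 38
f 41 39 40



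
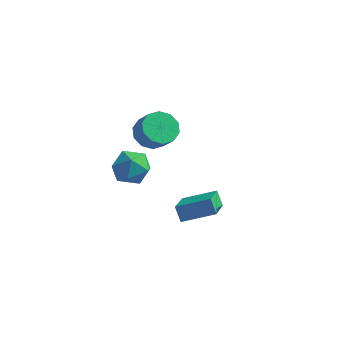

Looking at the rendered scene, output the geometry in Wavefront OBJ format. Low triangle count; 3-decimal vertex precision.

v -3.533 3.54 -2.888
v -2.744 3.437 -3.587
v -1.937 2.997 -2.612
v -2.727 3.1 -1.912
v -2.716 4.042 -3.338
v -1.909 3.602 -2.363
v -3 4.455 -2.917
v -2.193 4.015 -1.941
v -3.488 4.519 -2.484
v -2.681 4.079 -1.509
v -3.993 4.209 -2.206
v -3.186 3.769 -1.23
v -4.323 3.643 -2.188
v -3.516 3.203 -1.213
v -4.351 3.038 -2.437
v -3.544 2.598 -1.462
v -4.067 2.625 -2.859
v -3.26 2.185 -1.883
v -3.579 2.561 -3.291
v -2.772 2.121 -2.316
v -3.074 2.871 -3.57
v -2.267 2.431 -2.594
v -3.302 -0.875 -2.254
v -2.612 -0.003 -2.026
v -1.888 -2.037 -2.094
v -1.198 -1.165 -1.866
v -1.992 -1.473 -1.114
v -2.866 -0.755 -1.213
v -1.634 -1.285 -2.907
v -2.508 -0.567 -3.006
v -1.581 -0.257 -2.429
v -1.802 -0.373 -1.321
v -2.698 -1.667 -2.799
v -2.919 -1.783 -1.691
v 0.985 -1.824 -2.71
v 1.488 -3.58 -1.894
v 2.501 -1.102 -2.089
v 3.003 -2.858 -1.273
v 1.417 -2.062 -3.487
v 1.919 -3.818 -2.671
v 2.932 -1.34 -2.866
v 3.435 -3.096 -2.05
f 2 1 5
f 2 5 3
f 3 5 6
f 3 6 4
f 5 1 7
f 5 7 6
f 6 7 8
f 6 8 4
f 7 1 9
f 7 9 8
f 8 9 10
f 8 10 4
f 9 1 11
f 9 11 10
f 10 11 12
f 10 12 4
f 11 1 13
f 11 13 12
f 12 13 14
f 12 14 4
f 13 1 15
f 13 15 14
f 14 15 16
f 14 16 4
f 15 1 17
f 15 17 16
f 16 17 18
f 16 18 4
f 17 1 19
f 17 19 18
f 18 19 20
f 18 20 4
f 19 1 21
f 19 21 20
f 20 21 22
f 20 22 4
f 21 1 2
f 21 2 22
f 22 2 3
f 22 3 4
f 23 34 28
f 23 28 24
f 23 24 30
f 23 30 33
f 23 33 34
f 24 28 32
f 28 34 27
f 34 33 25
f 33 30 29
f 30 24 31
f 26 32 27
f 26 27 25
f 26 25 29
f 26 29 31
f 26 31 32
f 27 32 28
f 25 27 34
f 29 25 33
f 31 29 30
f 32 31 24
f 36 38 35
f 39 36 35
f 35 38 37
f 37 39 35
f 36 42 38
f 40 36 39
f 40 42 36
f 38 42 37
f 41 39 37
f 37 42 41
f 41 40 39
f 42 40 41

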